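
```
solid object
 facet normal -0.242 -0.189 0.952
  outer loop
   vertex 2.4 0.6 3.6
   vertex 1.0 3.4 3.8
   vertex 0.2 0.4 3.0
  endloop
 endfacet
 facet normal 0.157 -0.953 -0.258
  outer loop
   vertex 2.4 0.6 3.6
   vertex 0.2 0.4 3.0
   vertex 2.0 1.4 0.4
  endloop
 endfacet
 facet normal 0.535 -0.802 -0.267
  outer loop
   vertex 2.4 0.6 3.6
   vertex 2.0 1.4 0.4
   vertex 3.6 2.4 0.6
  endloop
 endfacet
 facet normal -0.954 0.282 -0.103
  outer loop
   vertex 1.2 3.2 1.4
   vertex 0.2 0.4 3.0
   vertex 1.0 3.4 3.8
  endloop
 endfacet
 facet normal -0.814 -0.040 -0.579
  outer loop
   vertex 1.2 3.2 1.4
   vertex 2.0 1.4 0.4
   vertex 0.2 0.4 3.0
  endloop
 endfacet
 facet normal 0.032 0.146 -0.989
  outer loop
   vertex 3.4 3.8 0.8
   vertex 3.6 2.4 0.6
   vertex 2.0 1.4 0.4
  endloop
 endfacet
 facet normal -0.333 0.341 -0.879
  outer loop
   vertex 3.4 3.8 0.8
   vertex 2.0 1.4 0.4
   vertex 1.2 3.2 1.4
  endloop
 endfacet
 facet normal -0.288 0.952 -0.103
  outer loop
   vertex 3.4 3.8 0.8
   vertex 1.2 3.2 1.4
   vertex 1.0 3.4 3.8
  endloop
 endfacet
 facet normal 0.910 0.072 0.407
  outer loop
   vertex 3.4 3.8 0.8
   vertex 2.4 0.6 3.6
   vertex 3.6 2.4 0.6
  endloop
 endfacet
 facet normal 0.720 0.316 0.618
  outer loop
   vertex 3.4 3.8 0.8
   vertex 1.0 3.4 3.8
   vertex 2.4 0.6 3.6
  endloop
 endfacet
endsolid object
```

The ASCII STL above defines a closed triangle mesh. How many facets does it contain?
10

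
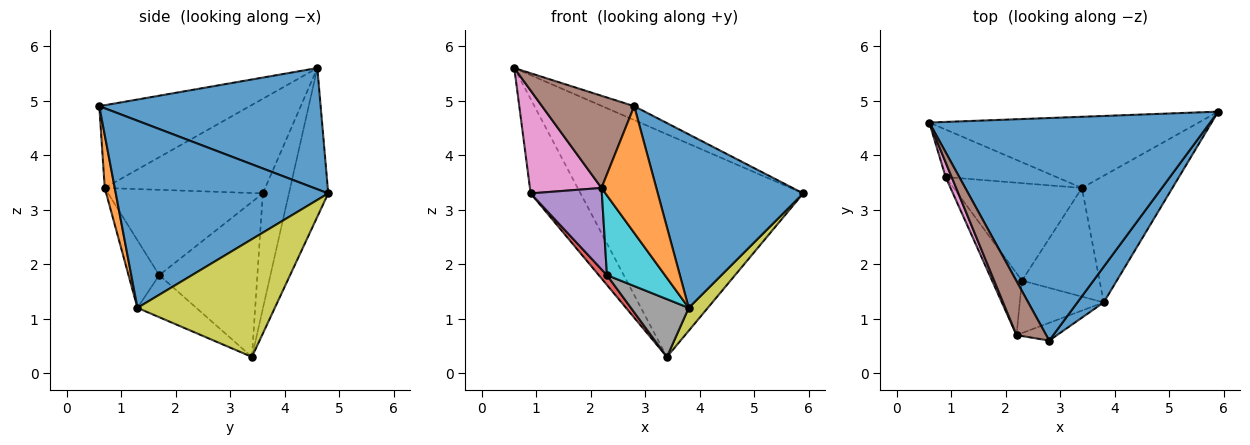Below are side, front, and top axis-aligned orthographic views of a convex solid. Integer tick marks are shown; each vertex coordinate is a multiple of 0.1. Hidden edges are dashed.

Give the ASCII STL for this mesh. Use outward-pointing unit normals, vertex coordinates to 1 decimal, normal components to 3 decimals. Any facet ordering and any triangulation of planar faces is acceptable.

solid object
 facet normal 0.396 0.057 0.917
  outer loop
   vertex 2.8 0.6 4.9
   vertex 5.9 4.8 3.3
   vertex 0.6 4.6 5.6
  endloop
 endfacet
 facet normal -0.166 0.939 -0.300
  outer loop
   vertex 3.4 3.4 0.3
   vertex 0.6 4.6 5.6
   vertex 5.9 4.8 3.3
  endloop
 endfacet
 facet normal -0.424 0.809 -0.407
  outer loop
   vertex 0.9 3.6 3.3
   vertex 0.6 4.6 5.6
   vertex 3.4 3.4 0.3
  endloop
 endfacet
 facet normal -0.769 -0.064 -0.636
  outer loop
   vertex 0.9 3.6 3.3
   vertex 3.4 3.4 0.3
   vertex 2.3 1.7 1.8
  endloop
 endfacet
 facet normal -0.866 -0.398 -0.303
  outer loop
   vertex 2.2 0.7 3.4
   vertex 0.9 3.6 3.3
   vertex 2.3 1.7 1.8
  endloop
 endfacet
 facet normal -0.815 -0.500 0.293
  outer loop
   vertex 2.2 0.7 3.4
   vertex 2.8 0.6 4.9
   vertex 0.6 4.6 5.6
  endloop
 endfacet
 facet normal -0.912 -0.407 0.058
  outer loop
   vertex 2.2 0.7 3.4
   vertex 0.6 4.6 5.6
   vertex 0.9 3.6 3.3
  endloop
 endfacet
 facet normal -0.432 -0.424 -0.796
  outer loop
   vertex 3.8 1.3 1.2
   vertex 2.3 1.7 1.8
   vertex 3.4 3.4 0.3
  endloop
 endfacet
 facet normal 0.788 -0.109 -0.606
  outer loop
   vertex 3.8 1.3 1.2
   vertex 3.4 3.4 0.3
   vertex 5.9 4.8 3.3
  endloop
 endfacet
 facet normal -0.405 -0.764 -0.503
  outer loop
   vertex 3.8 1.3 1.2
   vertex 2.2 0.7 3.4
   vertex 2.3 1.7 1.8
  endloop
 endfacet
 facet normal 0.820 -0.561 0.115
  outer loop
   vertex 3.8 1.3 1.2
   vertex 5.9 4.8 3.3
   vertex 2.8 0.6 4.9
  endloop
 endfacet
 facet normal 0.178 -0.975 -0.136
  outer loop
   vertex 3.8 1.3 1.2
   vertex 2.8 0.6 4.9
   vertex 2.2 0.7 3.4
  endloop
 endfacet
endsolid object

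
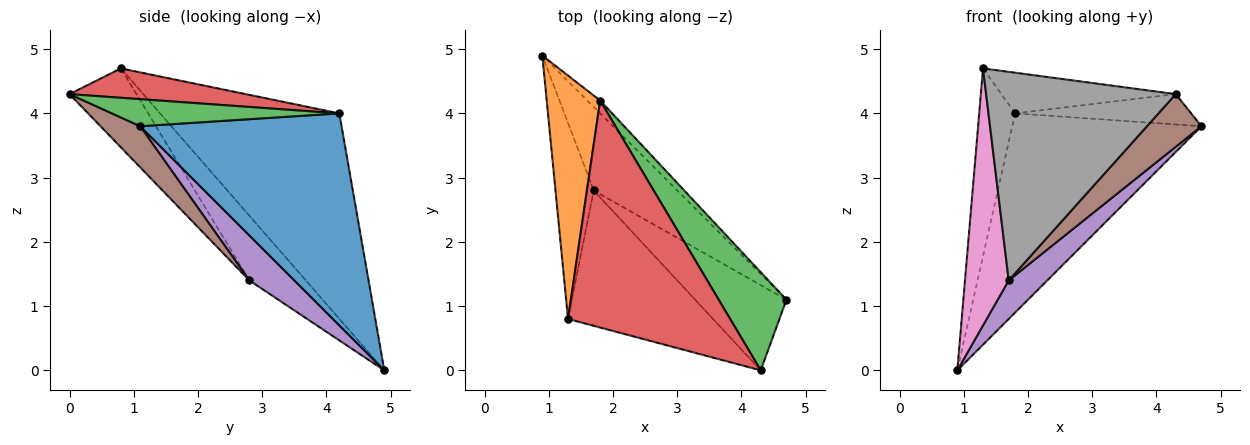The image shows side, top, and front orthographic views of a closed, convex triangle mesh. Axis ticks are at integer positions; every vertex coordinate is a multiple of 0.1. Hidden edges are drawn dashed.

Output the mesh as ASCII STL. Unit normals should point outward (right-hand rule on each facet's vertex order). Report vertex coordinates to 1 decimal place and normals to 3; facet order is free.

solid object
 facet normal 0.728 0.684 -0.044
  outer loop
   vertex 1.8 4.2 4.0
   vertex 4.7 1.1 3.8
   vertex 0.9 4.9 0.0
  endloop
 endfacet
 facet normal -0.950 0.191 0.247
  outer loop
   vertex 1.8 4.2 4.0
   vertex 0.9 4.9 0.0
   vertex 1.3 0.8 4.7
  endloop
 endfacet
 facet normal 0.357 0.276 0.893
  outer loop
   vertex 1.8 4.2 4.0
   vertex 4.3 0.0 4.3
   vertex 4.7 1.1 3.8
  endloop
 endfacet
 facet normal 0.176 0.174 0.969
  outer loop
   vertex 1.8 4.2 4.0
   vertex 1.3 0.8 4.7
   vertex 4.3 0.0 4.3
  endloop
 endfacet
 facet normal 0.439 -0.376 -0.816
  outer loop
   vertex 1.7 2.8 1.4
   vertex 0.9 4.9 0.0
   vertex 4.7 1.1 3.8
  endloop
 endfacet
 facet normal 0.357 -0.491 -0.794
  outer loop
   vertex 1.7 2.8 1.4
   vertex 4.7 1.1 3.8
   vertex 4.3 0.0 4.3
  endloop
 endfacet
 facet normal -0.716 -0.555 -0.423
  outer loop
   vertex 1.7 2.8 1.4
   vertex 1.3 0.8 4.7
   vertex 0.9 4.9 0.0
  endloop
 endfacet
 facet normal -0.284 -0.804 -0.522
  outer loop
   vertex 1.7 2.8 1.4
   vertex 4.3 0.0 4.3
   vertex 1.3 0.8 4.7
  endloop
 endfacet
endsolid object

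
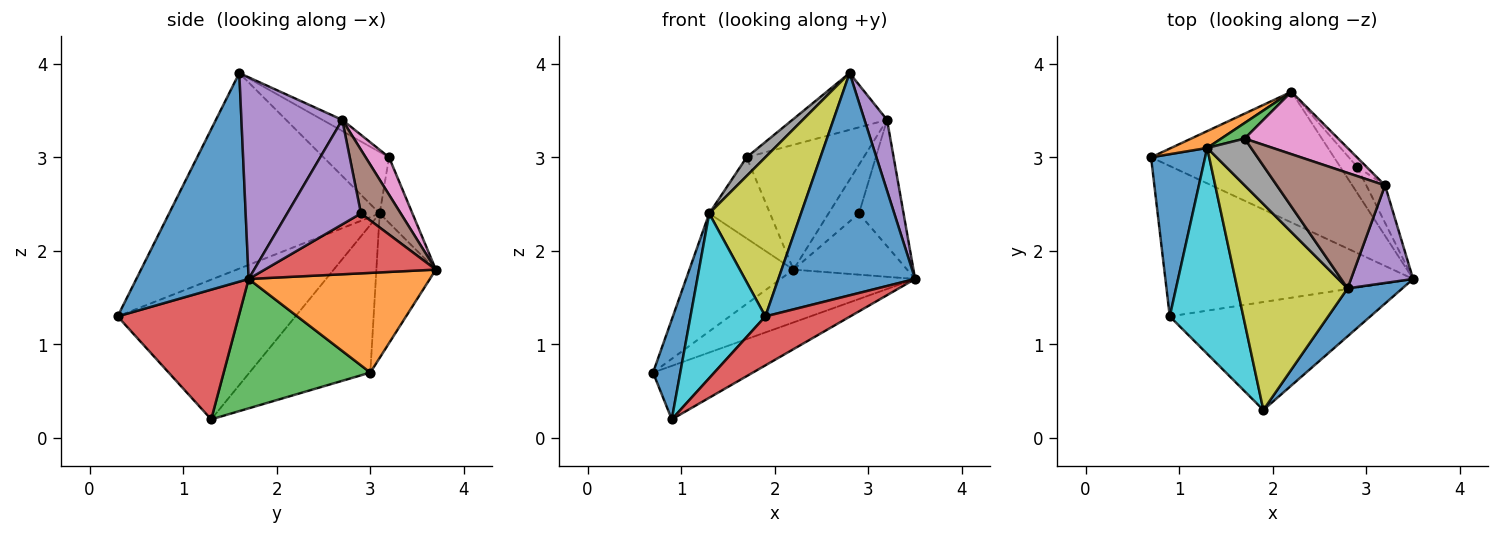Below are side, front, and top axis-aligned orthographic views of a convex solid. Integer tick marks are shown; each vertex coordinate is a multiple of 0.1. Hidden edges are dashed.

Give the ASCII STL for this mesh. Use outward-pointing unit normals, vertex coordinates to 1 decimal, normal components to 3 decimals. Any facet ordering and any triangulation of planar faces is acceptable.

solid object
 facet normal 0.626 -0.762 0.165
  outer loop
   vertex 2.8 1.6 3.9
   vertex 1.9 0.3 1.3
   vertex 3.5 1.7 1.7
  endloop
 endfacet
 facet normal 0.451 0.334 -0.828
  outer loop
   vertex 2.2 3.7 1.8
   vertex 3.5 1.7 1.7
   vertex 0.7 3.0 0.7
  endloop
 endfacet
 facet normal 0.441 0.301 -0.845
  outer loop
   vertex 0.9 1.3 0.2
   vertex 0.7 3.0 0.7
   vertex 3.5 1.7 1.7
  endloop
 endfacet
 facet normal 0.507 -0.356 -0.785
  outer loop
   vertex 0.9 1.3 0.2
   vertex 3.5 1.7 1.7
   vertex 1.9 0.3 1.3
  endloop
 endfacet
 facet normal 0.935 -0.209 0.288
  outer loop
   vertex 3.2 2.7 3.4
   vertex 2.8 1.6 3.9
   vertex 3.5 1.7 1.7
  endloop
 endfacet
 facet normal -0.092 0.440 0.894
  outer loop
   vertex 3.2 2.7 3.4
   vertex 1.7 3.2 3.0
   vertex 2.8 1.6 3.9
  endloop
 endfacet
 facet normal 0.176 0.880 0.440
  outer loop
   vertex 3.2 2.7 3.4
   vertex 2.2 3.7 1.8
   vertex 1.7 3.2 3.0
  endloop
 endfacet
 facet normal -0.793 -0.226 0.566
  outer loop
   vertex 1.3 3.1 2.4
   vertex 2.8 1.6 3.9
   vertex 1.7 3.2 3.0
  endloop
 endfacet
 facet normal -0.814 -0.355 0.459
  outer loop
   vertex 1.3 3.1 2.4
   vertex 1.9 0.3 1.3
   vertex 2.8 1.6 3.9
  endloop
 endfacet
 facet normal -0.829 -0.349 0.436
  outer loop
   vertex 1.3 3.1 2.4
   vertex 0.9 1.3 0.2
   vertex 1.9 0.3 1.3
  endloop
 endfacet
 facet normal -0.919 -0.207 0.336
  outer loop
   vertex 1.3 3.1 2.4
   vertex 0.7 3.0 0.7
   vertex 0.9 1.3 0.2
  endloop
 endfacet
 facet normal -0.492 0.862 0.123
  outer loop
   vertex 1.3 3.1 2.4
   vertex 2.2 3.7 1.8
   vertex 0.7 3.0 0.7
  endloop
 endfacet
 facet normal -0.467 0.868 0.167
  outer loop
   vertex 1.3 3.1 2.4
   vertex 1.7 3.2 3.0
   vertex 2.2 3.7 1.8
  endloop
 endfacet
 facet normal 0.811 0.539 -0.228
  outer loop
   vertex 2.9 2.9 2.4
   vertex 3.5 1.7 1.7
   vertex 2.2 3.7 1.8
  endloop
 endfacet
 facet normal 0.846 0.511 -0.152
  outer loop
   vertex 2.9 2.9 2.4
   vertex 3.2 2.7 3.4
   vertex 3.5 1.7 1.7
  endloop
 endfacet
 facet normal 0.789 0.603 -0.116
  outer loop
   vertex 2.9 2.9 2.4
   vertex 2.2 3.7 1.8
   vertex 3.2 2.7 3.4
  endloop
 endfacet
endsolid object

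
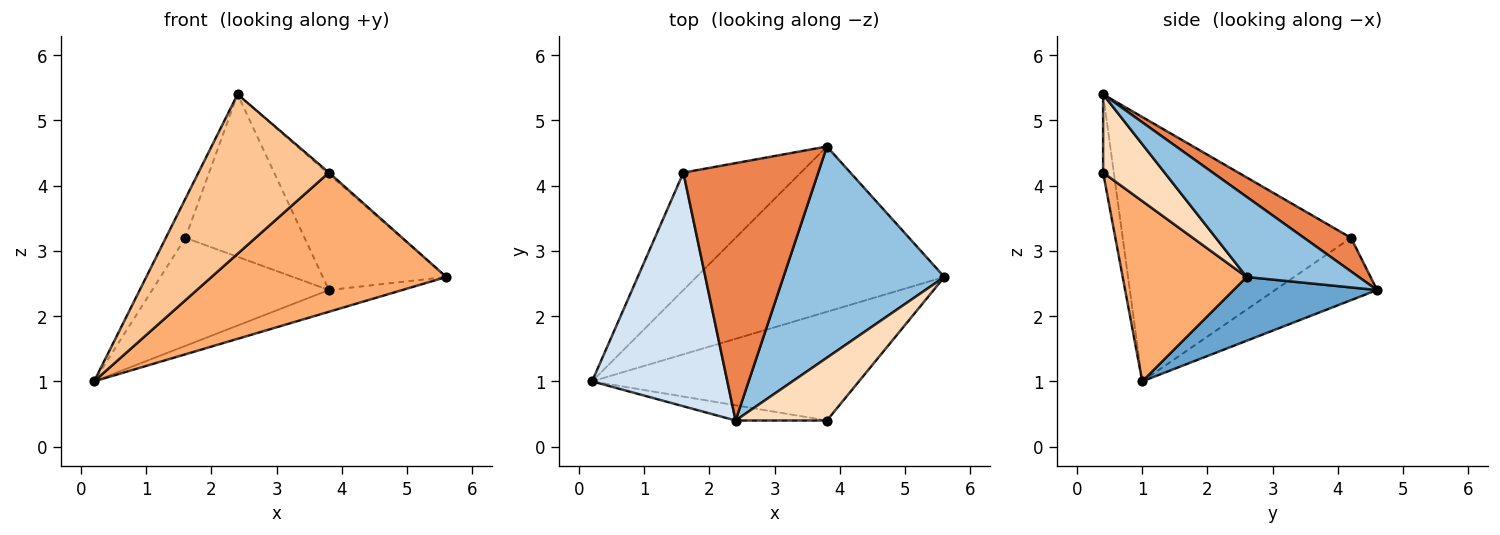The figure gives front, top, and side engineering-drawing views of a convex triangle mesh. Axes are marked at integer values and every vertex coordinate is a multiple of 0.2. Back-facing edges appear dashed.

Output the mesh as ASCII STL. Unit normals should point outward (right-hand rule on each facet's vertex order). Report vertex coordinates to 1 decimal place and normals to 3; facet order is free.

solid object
 facet normal 0.247 0.126 -0.961
  outer loop
   vertex 3.8 4.6 2.4
   vertex 5.6 2.6 2.6
   vertex 0.2 1.0 1.0
  endloop
 endfacet
 facet normal 0.400 0.441 0.804
  outer loop
   vertex 2.4 0.4 5.4
   vertex 5.6 2.6 2.6
   vertex 3.8 4.6 2.4
  endloop
 endfacet
 facet normal -0.364 0.631 -0.686
  outer loop
   vertex 1.6 4.2 3.2
   vertex 3.8 4.6 2.4
   vertex 0.2 1.0 1.0
  endloop
 endfacet
 facet normal -0.888 0.076 0.454
  outer loop
   vertex 1.6 4.2 3.2
   vertex 0.2 1.0 1.0
   vertex 2.4 0.4 5.4
  endloop
 endfacet
 facet normal 0.206 0.522 0.827
  outer loop
   vertex 1.6 4.2 3.2
   vertex 2.4 0.4 5.4
   vertex 3.8 4.6 2.4
  endloop
 endfacet
 facet normal 0.384 -0.728 -0.568
  outer loop
   vertex 3.8 0.4 4.2
   vertex 0.2 1.0 1.0
   vertex 5.6 2.6 2.6
  endloop
 endfacet
 facet normal -0.081 -0.992 -0.095
  outer loop
   vertex 3.8 0.4 4.2
   vertex 2.4 0.4 5.4
   vertex 0.2 1.0 1.0
  endloop
 endfacet
 facet normal 0.651 0.020 0.759
  outer loop
   vertex 3.8 0.4 4.2
   vertex 5.6 2.6 2.6
   vertex 2.4 0.4 5.4
  endloop
 endfacet
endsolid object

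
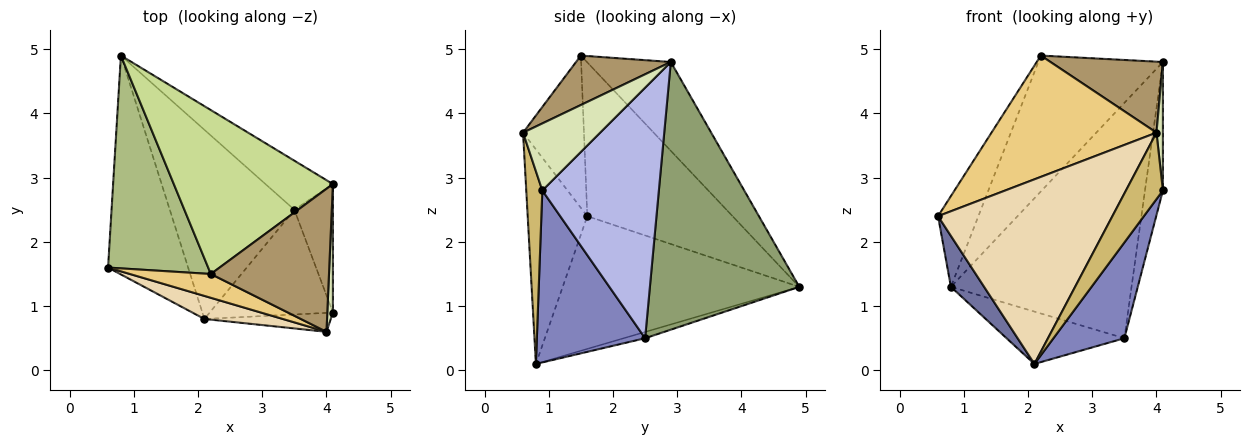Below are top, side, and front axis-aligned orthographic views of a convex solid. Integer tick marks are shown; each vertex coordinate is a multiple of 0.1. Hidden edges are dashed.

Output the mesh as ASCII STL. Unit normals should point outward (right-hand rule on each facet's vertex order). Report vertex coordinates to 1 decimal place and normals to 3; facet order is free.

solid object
 facet normal -0.850 -0.119 -0.513
  outer loop
   vertex 2.1 0.8 0.1
   vertex 0.6 1.6 2.4
   vertex 0.8 4.9 1.3
  endloop
 endfacet
 facet normal 0.718 -0.470 -0.514
  outer loop
   vertex 3.5 2.5 0.5
   vertex 4.1 0.9 2.8
   vertex 2.1 0.8 0.1
  endloop
 endfacet
 facet normal -0.048 0.266 -0.963
  outer loop
   vertex 3.5 2.5 0.5
   vertex 2.1 0.8 0.1
   vertex 0.8 4.9 1.3
  endloop
 endfacet
 facet normal 0.977 0.150 -0.150
  outer loop
   vertex 3.5 2.5 0.5
   vertex 4.1 2.9 4.8
   vertex 4.1 0.9 2.8
  endloop
 endfacet
 facet normal 0.629 0.761 -0.159
  outer loop
   vertex 3.5 2.5 0.5
   vertex 0.8 4.9 1.3
   vertex 4.1 2.9 4.8
  endloop
 endfacet
 facet normal -0.816 0.227 0.531
  outer loop
   vertex 2.2 1.5 4.9
   vertex 0.8 4.9 1.3
   vertex 0.6 1.6 2.4
  endloop
 endfacet
 facet normal -0.395 0.586 0.707
  outer loop
   vertex 2.2 1.5 4.9
   vertex 4.1 2.9 4.8
   vertex 0.8 4.9 1.3
  endloop
 endfacet
 facet normal 0.993 -0.083 0.083
  outer loop
   vertex 4.0 0.6 3.7
   vertex 4.1 0.9 2.8
   vertex 4.1 2.9 4.8
  endloop
 endfacet
 facet normal 0.351 -0.416 0.839
  outer loop
   vertex 4.0 0.6 3.7
   vertex 4.1 2.9 4.8
   vertex 2.2 1.5 4.9
  endloop
 endfacet
 facet normal 0.386 -0.887 -0.253
  outer loop
   vertex 4.0 0.6 3.7
   vertex 2.1 0.8 0.1
   vertex 4.1 0.9 2.8
  endloop
 endfacet
 facet normal -0.341 -0.923 0.181
  outer loop
   vertex 4.0 0.6 3.7
   vertex 2.2 1.5 4.9
   vertex 0.6 1.6 2.4
  endloop
 endfacet
 facet normal -0.321 -0.940 0.117
  outer loop
   vertex 4.0 0.6 3.7
   vertex 0.6 1.6 2.4
   vertex 2.1 0.8 0.1
  endloop
 endfacet
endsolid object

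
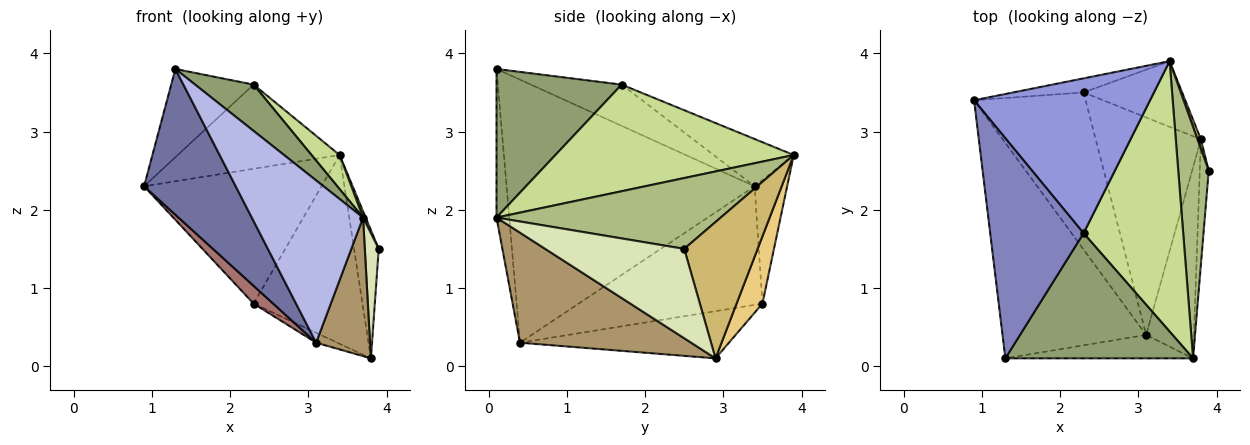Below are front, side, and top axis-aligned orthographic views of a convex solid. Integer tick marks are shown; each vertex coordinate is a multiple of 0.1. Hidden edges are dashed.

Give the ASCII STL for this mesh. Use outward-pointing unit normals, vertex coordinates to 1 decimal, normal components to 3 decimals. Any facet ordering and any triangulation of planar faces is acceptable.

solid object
 facet normal -0.835 -0.308 -0.456
  outer loop
   vertex 3.1 0.4 0.3
   vertex 1.3 0.1 3.8
   vertex 0.9 3.4 2.3
  endloop
 endfacet
 facet normal -0.379 0.344 0.859
  outer loop
   vertex 2.3 1.7 3.6
   vertex 0.9 3.4 2.3
   vertex 1.3 0.1 3.8
  endloop
 endfacet
 facet normal -0.230 0.465 0.855
  outer loop
   vertex 2.3 1.7 3.6
   vertex 3.4 3.9 2.7
   vertex 0.9 3.4 2.3
  endloop
 endfacet
 facet normal -0.113 -0.983 -0.142
  outer loop
   vertex 3.7 0.1 1.9
   vertex 1.3 0.1 3.8
   vertex 3.1 0.4 0.3
  endloop
 endfacet
 facet normal 0.596 -0.278 0.753
  outer loop
   vertex 3.7 0.1 1.9
   vertex 2.3 1.7 3.6
   vertex 1.3 0.1 3.8
  endloop
 endfacet
 facet normal 0.919 -0.011 0.395
  outer loop
   vertex 3.7 0.1 1.9
   vertex 3.9 2.5 1.5
   vertex 3.4 3.9 2.7
  endloop
 endfacet
 facet normal 0.728 -0.086 0.680
  outer loop
   vertex 3.7 0.1 1.9
   vertex 3.4 3.9 2.7
   vertex 2.3 1.7 3.6
  endloop
 endfacet
 facet normal 0.990 -0.099 -0.099
  outer loop
   vertex 3.8 2.9 0.1
   vertex 3.9 2.5 1.5
   vertex 3.7 0.1 1.9
  endloop
 endfacet
 facet normal 0.881 -0.277 -0.383
  outer loop
   vertex 3.8 2.9 0.1
   vertex 3.7 0.1 1.9
   vertex 3.1 0.4 0.3
  endloop
 endfacet
 facet normal 0.948 0.318 0.023
  outer loop
   vertex 3.8 2.9 0.1
   vertex 3.4 3.9 2.7
   vertex 3.9 2.5 1.5
  endloop
 endfacet
 facet normal 0.219 0.922 -0.321
  outer loop
   vertex 2.3 3.5 0.8
   vertex 3.4 3.9 2.7
   vertex 3.8 2.9 0.1
  endloop
 endfacet
 facet normal -0.179 0.978 -0.102
  outer loop
   vertex 2.3 3.5 0.8
   vertex 0.9 3.4 2.3
   vertex 3.4 3.9 2.7
  endloop
 endfacet
 facet normal -0.726 -0.077 -0.683
  outer loop
   vertex 2.3 3.5 0.8
   vertex 3.1 0.4 0.3
   vertex 0.9 3.4 2.3
  endloop
 endfacet
 facet normal -0.409 0.042 -0.912
  outer loop
   vertex 2.3 3.5 0.8
   vertex 3.8 2.9 0.1
   vertex 3.1 0.4 0.3
  endloop
 endfacet
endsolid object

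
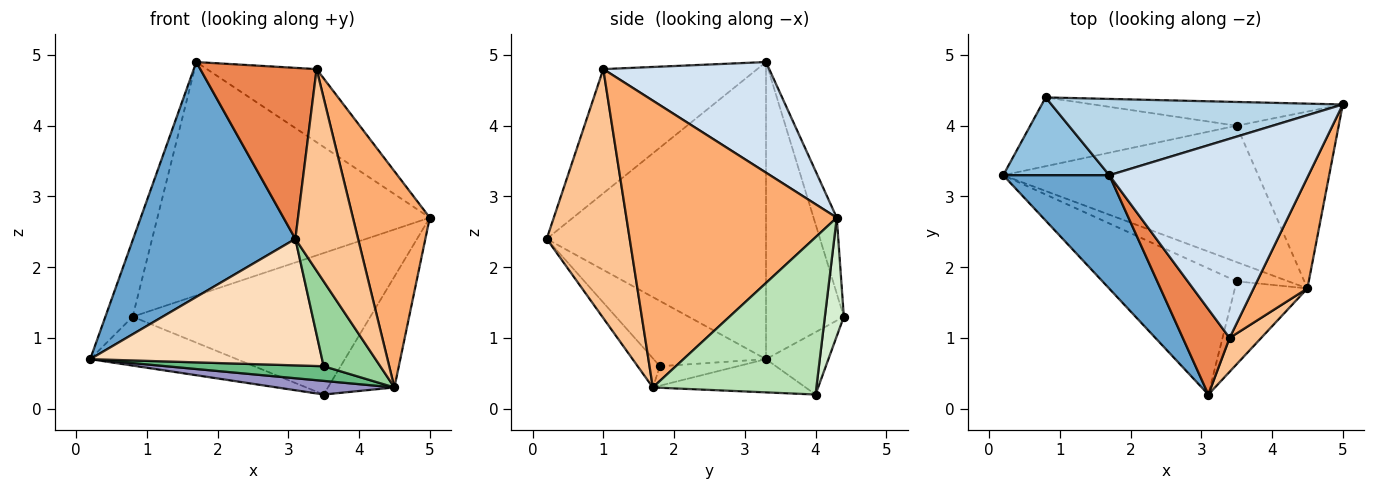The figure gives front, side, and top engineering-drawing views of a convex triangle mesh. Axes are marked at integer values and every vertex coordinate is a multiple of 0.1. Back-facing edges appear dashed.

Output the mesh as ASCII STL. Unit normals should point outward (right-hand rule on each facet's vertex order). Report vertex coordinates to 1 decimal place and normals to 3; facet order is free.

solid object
 facet normal -0.773 -0.572 0.276
  outer loop
   vertex 1.7 3.3 4.9
   vertex 0.2 3.3 0.7
   vertex 3.1 0.2 2.4
  endloop
 endfacet
 facet normal -0.894 0.314 0.319
  outer loop
   vertex 0.8 4.4 1.3
   vertex 0.2 3.3 0.7
   vertex 1.7 3.3 4.9
  endloop
 endfacet
 facet normal -0.081 0.947 0.310
  outer loop
   vertex 0.8 4.4 1.3
   vertex 1.7 3.3 4.9
   vertex 5.0 4.3 2.7
  endloop
 endfacet
 facet normal 0.462 0.306 0.832
  outer loop
   vertex 3.4 1.0 4.8
   vertex 5.0 4.3 2.7
   vertex 1.7 3.3 4.9
  endloop
 endfacet
 facet normal -0.764 -0.577 0.288
  outer loop
   vertex 3.4 1.0 4.8
   vertex 1.7 3.3 4.9
   vertex 3.1 0.2 2.4
  endloop
 endfacet
 facet normal 0.925 -0.338 0.174
  outer loop
   vertex 3.4 1.0 4.8
   vertex 4.5 1.7 0.3
   vertex 5.0 4.3 2.7
  endloop
 endfacet
 facet normal 0.794 -0.600 0.101
  outer loop
   vertex 3.4 1.0 4.8
   vertex 3.1 0.2 2.4
   vertex 4.5 1.7 0.3
  endloop
 endfacet
 facet normal -0.325 -0.670 -0.668
  outer loop
   vertex 3.5 1.8 0.6
   vertex 3.1 0.2 2.4
   vertex 0.2 3.3 0.7
  endloop
 endfacet
 facet normal -0.287 -0.580 -0.762
  outer loop
   vertex 3.5 1.8 0.6
   vertex 0.2 3.3 0.7
   vertex 4.5 1.7 0.3
  endloop
 endfacet
 facet normal -0.271 -0.689 -0.672
  outer loop
   vertex 3.5 1.8 0.6
   vertex 4.5 1.7 0.3
   vertex 3.1 0.2 2.4
  endloop
 endfacet
 facet normal 0.794 0.323 -0.515
  outer loop
   vertex 3.5 4.0 0.2
   vertex 5.0 4.3 2.7
   vertex 4.5 1.7 0.3
  endloop
 endfacet
 facet normal 0.078 0.983 -0.165
  outer loop
   vertex 3.5 4.0 0.2
   vertex 0.8 4.4 1.3
   vertex 5.0 4.3 2.7
  endloop
 endfacet
 facet normal -0.129 -0.099 -0.987
  outer loop
   vertex 3.5 4.0 0.2
   vertex 4.5 1.7 0.3
   vertex 0.2 3.3 0.7
  endloop
 endfacet
 facet normal -0.239 0.562 -0.792
  outer loop
   vertex 3.5 4.0 0.2
   vertex 0.2 3.3 0.7
   vertex 0.8 4.4 1.3
  endloop
 endfacet
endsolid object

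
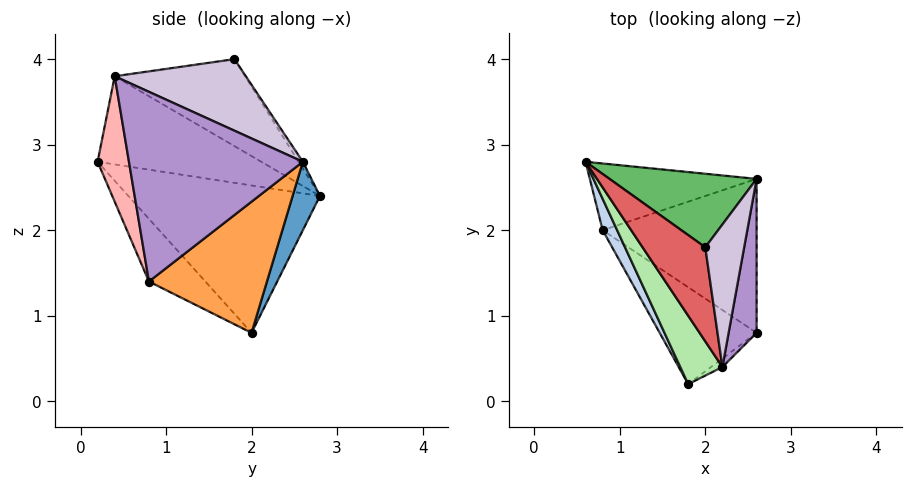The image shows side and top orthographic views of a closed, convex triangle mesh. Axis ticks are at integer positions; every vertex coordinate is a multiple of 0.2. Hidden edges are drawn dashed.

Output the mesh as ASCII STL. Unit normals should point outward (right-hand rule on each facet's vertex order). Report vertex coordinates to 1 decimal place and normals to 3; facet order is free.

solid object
 facet normal 0.174 0.889 -0.423
  outer loop
   vertex 0.8 2.0 0.8
   vertex 0.6 2.8 2.4
   vertex 2.6 2.6 2.8
  endloop
 endfacet
 facet normal -0.909 -0.406 0.089
  outer loop
   vertex 0.8 2.0 0.8
   vertex 1.8 0.2 2.8
   vertex 0.6 2.8 2.4
  endloop
 endfacet
 facet normal 0.558 0.509 -0.655
  outer loop
   vertex 2.6 0.8 1.4
   vertex 0.8 2.0 0.8
   vertex 2.6 2.6 2.8
  endloop
 endfacet
 facet normal -0.342 -0.777 -0.528
  outer loop
   vertex 2.6 0.8 1.4
   vertex 1.8 0.2 2.8
   vertex 0.8 2.0 0.8
  endloop
 endfacet
 facet normal -0.025 0.838 0.546
  outer loop
   vertex 2.0 1.8 4.0
   vertex 2.6 2.6 2.8
   vertex 0.6 2.8 2.4
  endloop
 endfacet
 facet normal -0.852 -0.330 0.407
  outer loop
   vertex 2.2 0.4 3.8
   vertex 0.6 2.8 2.4
   vertex 1.8 0.2 2.8
  endloop
 endfacet
 facet normal -0.795 -0.196 0.574
  outer loop
   vertex 2.2 0.4 3.8
   vertex 2.0 1.8 4.0
   vertex 0.6 2.8 2.4
  endloop
 endfacet
 facet normal 0.543 -0.839 -0.049
  outer loop
   vertex 2.2 0.4 3.8
   vertex 1.8 0.2 2.8
   vertex 2.6 0.8 1.4
  endloop
 endfacet
 facet normal 0.983 -0.113 0.145
  outer loop
   vertex 2.2 0.4 3.8
   vertex 2.6 0.8 1.4
   vertex 2.6 2.6 2.8
  endloop
 endfacet
 facet normal 0.877 0.057 0.477
  outer loop
   vertex 2.2 0.4 3.8
   vertex 2.6 2.6 2.8
   vertex 2.0 1.8 4.0
  endloop
 endfacet
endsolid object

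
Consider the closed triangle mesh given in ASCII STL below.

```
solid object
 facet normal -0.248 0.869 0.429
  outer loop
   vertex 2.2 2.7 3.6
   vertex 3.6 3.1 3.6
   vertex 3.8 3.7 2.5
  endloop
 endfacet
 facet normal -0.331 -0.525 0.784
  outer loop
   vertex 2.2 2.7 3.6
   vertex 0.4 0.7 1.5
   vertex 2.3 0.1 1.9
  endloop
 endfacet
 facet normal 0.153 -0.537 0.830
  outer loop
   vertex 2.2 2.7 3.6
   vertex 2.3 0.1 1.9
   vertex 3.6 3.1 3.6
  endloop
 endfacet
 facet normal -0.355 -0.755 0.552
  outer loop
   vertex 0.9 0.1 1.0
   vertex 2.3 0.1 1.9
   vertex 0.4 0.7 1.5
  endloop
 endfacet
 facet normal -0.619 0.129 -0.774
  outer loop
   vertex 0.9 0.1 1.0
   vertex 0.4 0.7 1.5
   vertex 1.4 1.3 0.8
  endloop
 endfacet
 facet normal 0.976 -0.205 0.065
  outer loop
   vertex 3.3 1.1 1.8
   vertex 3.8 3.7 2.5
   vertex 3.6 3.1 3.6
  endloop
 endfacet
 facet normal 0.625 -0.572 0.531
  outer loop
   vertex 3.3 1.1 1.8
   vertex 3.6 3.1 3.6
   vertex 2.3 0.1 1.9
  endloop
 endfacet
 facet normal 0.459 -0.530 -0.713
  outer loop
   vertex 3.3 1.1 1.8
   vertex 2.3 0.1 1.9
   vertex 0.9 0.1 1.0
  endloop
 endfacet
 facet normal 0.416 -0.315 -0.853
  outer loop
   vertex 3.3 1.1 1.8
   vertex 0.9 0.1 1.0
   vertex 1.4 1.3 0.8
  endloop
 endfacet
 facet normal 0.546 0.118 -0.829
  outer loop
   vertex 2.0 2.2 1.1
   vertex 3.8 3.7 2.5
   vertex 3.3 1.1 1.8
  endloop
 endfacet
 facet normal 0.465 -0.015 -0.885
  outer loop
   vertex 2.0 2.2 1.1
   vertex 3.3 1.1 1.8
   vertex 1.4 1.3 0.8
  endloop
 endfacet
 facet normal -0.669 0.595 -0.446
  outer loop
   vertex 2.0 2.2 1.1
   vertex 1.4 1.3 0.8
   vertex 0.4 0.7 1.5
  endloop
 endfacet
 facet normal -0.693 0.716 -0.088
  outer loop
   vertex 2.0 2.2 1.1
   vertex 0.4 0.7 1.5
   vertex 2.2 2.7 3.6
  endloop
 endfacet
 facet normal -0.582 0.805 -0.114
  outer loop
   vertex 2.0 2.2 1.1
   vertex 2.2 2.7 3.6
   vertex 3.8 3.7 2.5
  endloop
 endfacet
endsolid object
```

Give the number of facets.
14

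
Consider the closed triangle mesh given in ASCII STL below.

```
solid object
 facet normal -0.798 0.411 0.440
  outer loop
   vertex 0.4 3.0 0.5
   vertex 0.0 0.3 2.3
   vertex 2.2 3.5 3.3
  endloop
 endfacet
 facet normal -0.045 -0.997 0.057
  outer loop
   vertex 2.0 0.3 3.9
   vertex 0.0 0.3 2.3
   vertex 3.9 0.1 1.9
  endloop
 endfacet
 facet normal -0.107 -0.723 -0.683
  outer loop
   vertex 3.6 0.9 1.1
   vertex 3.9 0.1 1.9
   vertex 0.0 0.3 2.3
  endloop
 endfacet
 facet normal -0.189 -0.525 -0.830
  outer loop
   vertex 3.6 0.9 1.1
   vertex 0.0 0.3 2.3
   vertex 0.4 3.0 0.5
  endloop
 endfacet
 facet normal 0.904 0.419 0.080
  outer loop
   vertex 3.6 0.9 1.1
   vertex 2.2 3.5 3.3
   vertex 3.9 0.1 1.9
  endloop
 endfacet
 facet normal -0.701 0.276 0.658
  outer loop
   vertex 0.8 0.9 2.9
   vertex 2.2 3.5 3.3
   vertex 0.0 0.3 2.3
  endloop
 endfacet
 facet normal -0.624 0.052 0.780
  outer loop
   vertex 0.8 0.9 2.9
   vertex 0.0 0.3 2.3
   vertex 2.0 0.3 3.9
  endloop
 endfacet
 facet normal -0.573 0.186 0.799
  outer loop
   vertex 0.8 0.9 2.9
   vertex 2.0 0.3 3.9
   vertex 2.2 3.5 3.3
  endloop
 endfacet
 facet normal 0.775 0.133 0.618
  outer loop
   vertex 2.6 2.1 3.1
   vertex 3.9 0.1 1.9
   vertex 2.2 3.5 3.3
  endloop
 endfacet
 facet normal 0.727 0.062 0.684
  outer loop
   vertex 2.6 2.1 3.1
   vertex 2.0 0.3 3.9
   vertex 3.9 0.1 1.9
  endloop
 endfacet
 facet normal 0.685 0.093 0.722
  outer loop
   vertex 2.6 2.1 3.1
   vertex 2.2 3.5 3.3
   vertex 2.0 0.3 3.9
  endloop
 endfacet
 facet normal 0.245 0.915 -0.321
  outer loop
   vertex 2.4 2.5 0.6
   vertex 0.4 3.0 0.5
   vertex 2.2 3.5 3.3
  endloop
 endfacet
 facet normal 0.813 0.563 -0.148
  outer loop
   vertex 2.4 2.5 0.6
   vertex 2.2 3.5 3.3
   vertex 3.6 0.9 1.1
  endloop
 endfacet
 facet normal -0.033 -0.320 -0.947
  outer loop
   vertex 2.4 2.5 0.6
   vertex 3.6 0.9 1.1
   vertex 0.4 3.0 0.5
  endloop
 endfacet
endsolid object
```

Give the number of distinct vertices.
9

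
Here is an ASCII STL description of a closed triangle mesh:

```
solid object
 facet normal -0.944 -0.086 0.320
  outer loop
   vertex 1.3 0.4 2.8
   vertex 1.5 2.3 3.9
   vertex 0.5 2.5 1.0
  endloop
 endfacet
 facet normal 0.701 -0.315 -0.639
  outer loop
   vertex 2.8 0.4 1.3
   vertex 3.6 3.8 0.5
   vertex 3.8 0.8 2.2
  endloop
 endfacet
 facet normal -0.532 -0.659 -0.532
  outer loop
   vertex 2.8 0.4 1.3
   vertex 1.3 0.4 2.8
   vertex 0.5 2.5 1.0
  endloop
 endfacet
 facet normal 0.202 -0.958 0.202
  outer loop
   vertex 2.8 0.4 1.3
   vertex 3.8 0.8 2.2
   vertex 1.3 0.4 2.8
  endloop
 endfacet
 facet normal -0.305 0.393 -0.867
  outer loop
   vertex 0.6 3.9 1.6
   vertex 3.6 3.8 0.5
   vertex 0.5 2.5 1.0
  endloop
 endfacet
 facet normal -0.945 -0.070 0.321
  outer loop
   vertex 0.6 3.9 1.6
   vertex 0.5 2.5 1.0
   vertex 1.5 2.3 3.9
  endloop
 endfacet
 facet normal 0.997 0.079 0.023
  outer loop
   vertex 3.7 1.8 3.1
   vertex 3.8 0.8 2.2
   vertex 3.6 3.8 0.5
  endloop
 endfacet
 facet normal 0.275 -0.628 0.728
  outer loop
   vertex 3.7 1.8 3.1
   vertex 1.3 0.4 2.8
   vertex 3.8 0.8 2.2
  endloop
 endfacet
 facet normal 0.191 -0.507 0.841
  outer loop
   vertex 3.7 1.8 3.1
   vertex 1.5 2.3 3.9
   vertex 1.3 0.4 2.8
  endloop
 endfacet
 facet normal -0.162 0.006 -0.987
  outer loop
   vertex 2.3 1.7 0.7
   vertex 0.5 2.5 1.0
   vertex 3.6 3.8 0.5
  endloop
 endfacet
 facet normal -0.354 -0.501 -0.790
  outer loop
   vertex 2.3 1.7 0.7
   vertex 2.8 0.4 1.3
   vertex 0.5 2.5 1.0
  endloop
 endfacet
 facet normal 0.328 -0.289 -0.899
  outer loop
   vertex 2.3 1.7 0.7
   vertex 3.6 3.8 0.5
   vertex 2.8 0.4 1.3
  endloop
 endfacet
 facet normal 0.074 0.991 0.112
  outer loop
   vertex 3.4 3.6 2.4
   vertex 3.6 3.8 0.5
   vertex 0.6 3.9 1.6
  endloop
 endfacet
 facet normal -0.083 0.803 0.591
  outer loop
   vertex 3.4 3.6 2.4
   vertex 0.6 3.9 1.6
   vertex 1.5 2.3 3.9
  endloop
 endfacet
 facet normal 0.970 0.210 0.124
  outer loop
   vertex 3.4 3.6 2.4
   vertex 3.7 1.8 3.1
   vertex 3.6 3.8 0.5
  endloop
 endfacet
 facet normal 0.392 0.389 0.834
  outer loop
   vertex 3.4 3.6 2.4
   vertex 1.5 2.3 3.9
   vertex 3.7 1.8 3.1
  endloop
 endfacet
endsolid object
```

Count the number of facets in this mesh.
16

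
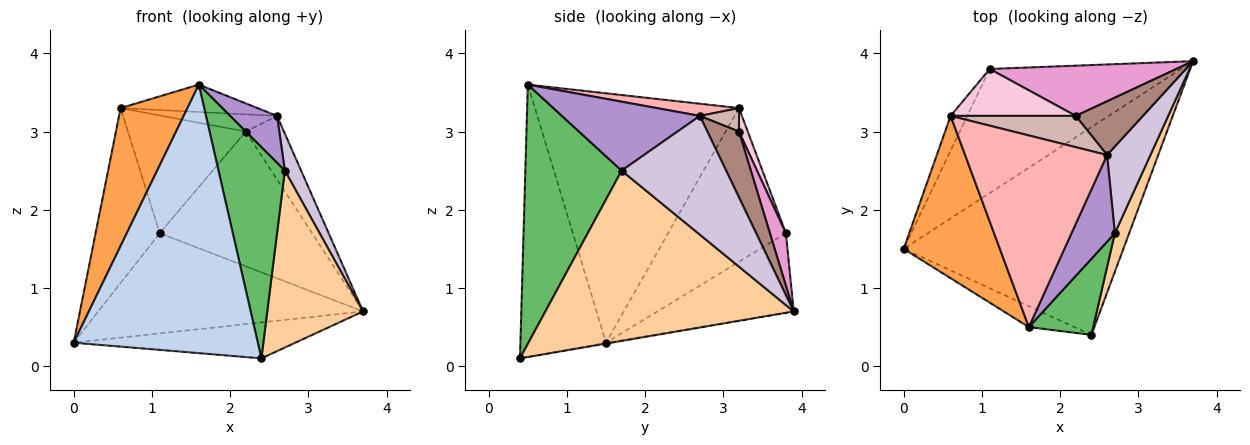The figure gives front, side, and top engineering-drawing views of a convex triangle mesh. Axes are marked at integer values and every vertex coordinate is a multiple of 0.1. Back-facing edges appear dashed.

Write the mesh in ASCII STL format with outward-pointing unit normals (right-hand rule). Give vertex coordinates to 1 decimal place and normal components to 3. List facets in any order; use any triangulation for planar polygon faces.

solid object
 facet normal -0.004 0.170 -0.985
  outer loop
   vertex 2.4 0.4 0.1
   vertex 0.0 1.5 0.3
   vertex 3.7 3.9 0.7
  endloop
 endfacet
 facet normal -0.420 -0.905 -0.070
  outer loop
   vertex 1.6 0.5 3.6
   vertex 0.0 1.5 0.3
   vertex 2.4 0.4 0.1
  endloop
 endfacet
 facet normal -0.892 -0.292 0.344
  outer loop
   vertex 0.6 3.2 3.3
   vertex 0.0 1.5 0.3
   vertex 1.6 0.5 3.6
  endloop
 endfacet
 facet normal 0.930 -0.359 0.078
  outer loop
   vertex 2.7 1.7 2.5
   vertex 2.4 0.4 0.1
   vertex 3.7 3.9 0.7
  endloop
 endfacet
 facet normal 0.807 -0.556 0.200
  outer loop
   vertex 2.7 1.7 2.5
   vertex 1.6 0.5 3.6
   vertex 2.4 0.4 0.1
  endloop
 endfacet
 facet normal -0.308 0.598 -0.740
  outer loop
   vertex 1.1 3.8 1.7
   vertex 3.7 3.9 0.7
   vertex 0.0 1.5 0.3
  endloop
 endfacet
 facet normal -0.874 0.476 -0.095
  outer loop
   vertex 1.1 3.8 1.7
   vertex 0.0 1.5 0.3
   vertex 0.6 3.2 3.3
  endloop
 endfacet
 facet normal 0.085 0.141 0.986
  outer loop
   vertex 2.6 2.7 3.2
   vertex 0.6 3.2 3.3
   vertex 1.6 0.5 3.6
  endloop
 endfacet
 facet normal 0.813 -0.277 0.512
  outer loop
   vertex 2.6 2.7 3.2
   vertex 1.6 0.5 3.6
   vertex 2.7 1.7 2.5
  endloop
 endfacet
 facet normal 0.929 -0.145 0.339
  outer loop
   vertex 2.6 2.7 3.2
   vertex 2.7 1.7 2.5
   vertex 3.7 3.9 0.7
  endloop
 endfacet
 facet normal 0.535 0.646 0.545
  outer loop
   vertex 2.2 3.2 3.0
   vertex 2.6 2.7 3.2
   vertex 3.7 3.9 0.7
  endloop
 endfacet
 facet normal 0.162 0.476 0.865
  outer loop
   vertex 2.2 3.2 3.0
   vertex 0.6 3.2 3.3
   vertex 2.6 2.7 3.2
  endloop
 endfacet
 facet normal 0.098 0.933 0.348
  outer loop
   vertex 2.2 3.2 3.0
   vertex 3.7 3.9 0.7
   vertex 1.1 3.8 1.7
  endloop
 endfacet
 facet normal 0.069 0.927 0.369
  outer loop
   vertex 2.2 3.2 3.0
   vertex 1.1 3.8 1.7
   vertex 0.6 3.2 3.3
  endloop
 endfacet
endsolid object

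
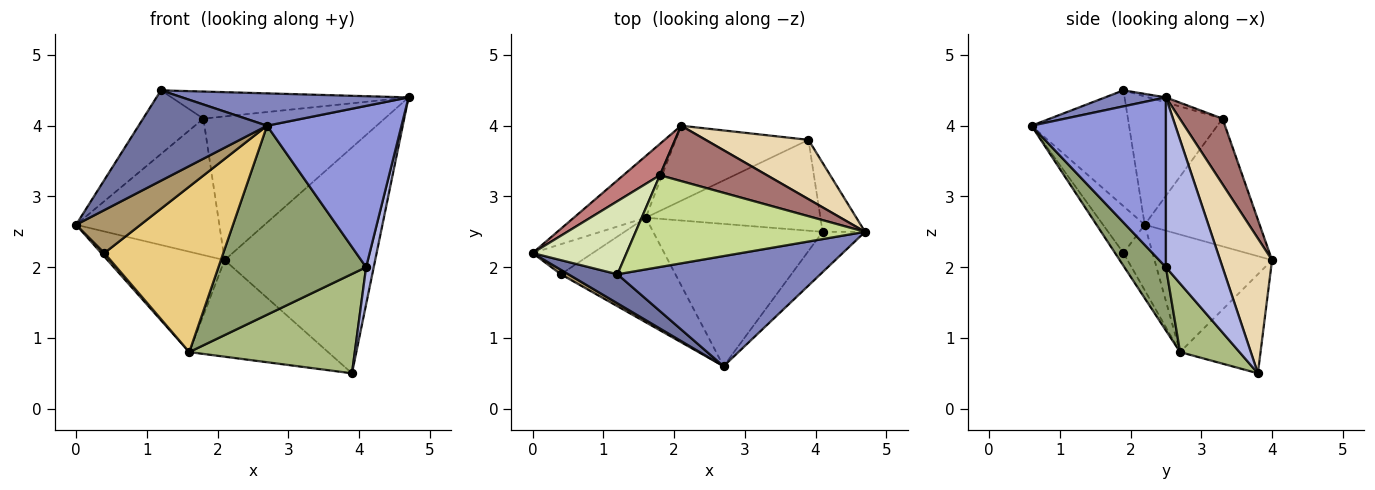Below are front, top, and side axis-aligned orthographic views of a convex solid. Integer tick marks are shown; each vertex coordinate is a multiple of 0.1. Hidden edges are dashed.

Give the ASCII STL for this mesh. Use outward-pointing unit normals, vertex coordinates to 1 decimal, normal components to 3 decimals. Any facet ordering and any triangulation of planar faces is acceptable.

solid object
 facet normal -0.586 -0.771 0.248
  outer loop
   vertex 1.2 1.9 4.5
   vertex 0.0 2.2 2.6
   vertex 2.7 0.6 4.0
  endloop
 endfacet
 facet normal 0.075 -0.281 0.957
  outer loop
   vertex 1.2 1.9 4.5
   vertex 2.7 0.6 4.0
   vertex 4.7 2.5 4.4
  endloop
 endfacet
 facet normal 0.696 -0.696 -0.174
  outer loop
   vertex 4.1 2.5 2.0
   vertex 4.7 2.5 4.4
   vertex 2.7 0.6 4.0
  endloop
 endfacet
 facet normal 0.962 -0.129 -0.240
  outer loop
   vertex 4.1 2.5 2.0
   vertex 3.9 3.8 0.5
   vertex 4.7 2.5 4.4
  endloop
 endfacet
 facet normal 0.219 -0.779 -0.587
  outer loop
   vertex 4.1 2.5 2.0
   vertex 2.7 0.6 4.0
   vertex 1.6 2.7 0.8
  endloop
 endfacet
 facet normal 0.256 -0.713 -0.652
  outer loop
   vertex 4.1 2.5 2.0
   vertex 1.6 2.7 0.8
   vertex 3.9 3.8 0.5
  endloop
 endfacet
 facet normal -0.021 0.283 0.959
  outer loop
   vertex 1.8 3.3 4.1
   vertex 1.2 1.9 4.5
   vertex 4.7 2.5 4.4
  endloop
 endfacet
 facet normal -0.717 0.458 0.525
  outer loop
   vertex 1.8 3.3 4.1
   vertex 0.0 2.2 2.6
   vertex 1.2 1.9 4.5
  endloop
 endfacet
 facet normal -0.541 -0.837 0.087
  outer loop
   vertex 0.4 1.9 2.2
   vertex 2.7 0.6 4.0
   vertex 0.0 2.2 2.6
  endloop
 endfacet
 facet normal -0.734 -0.079 -0.674
  outer loop
   vertex 0.4 1.9 2.2
   vertex 0.0 2.2 2.6
   vertex 1.6 2.7 0.8
  endloop
 endfacet
 facet normal -0.060 -0.844 -0.533
  outer loop
   vertex 0.4 1.9 2.2
   vertex 1.6 2.7 0.8
   vertex 2.7 0.6 4.0
  endloop
 endfacet
 facet normal 0.316 0.918 0.241
  outer loop
   vertex 2.1 4.0 2.1
   vertex 4.7 2.5 4.4
   vertex 3.9 3.8 0.5
  endloop
 endfacet
 facet normal 0.215 0.911 0.351
  outer loop
   vertex 2.1 4.0 2.1
   vertex 1.8 3.3 4.1
   vertex 4.7 2.5 4.4
  endloop
 endfacet
 facet normal -0.616 0.768 0.176
  outer loop
   vertex 2.1 4.0 2.1
   vertex 0.0 2.2 2.6
   vertex 1.8 3.3 4.1
  endloop
 endfacet
 facet normal -0.650 0.648 -0.398
  outer loop
   vertex 2.1 4.0 2.1
   vertex 1.6 2.7 0.8
   vertex 0.0 2.2 2.6
  endloop
 endfacet
 facet normal -0.416 0.718 -0.558
  outer loop
   vertex 2.1 4.0 2.1
   vertex 3.9 3.8 0.5
   vertex 1.6 2.7 0.8
  endloop
 endfacet
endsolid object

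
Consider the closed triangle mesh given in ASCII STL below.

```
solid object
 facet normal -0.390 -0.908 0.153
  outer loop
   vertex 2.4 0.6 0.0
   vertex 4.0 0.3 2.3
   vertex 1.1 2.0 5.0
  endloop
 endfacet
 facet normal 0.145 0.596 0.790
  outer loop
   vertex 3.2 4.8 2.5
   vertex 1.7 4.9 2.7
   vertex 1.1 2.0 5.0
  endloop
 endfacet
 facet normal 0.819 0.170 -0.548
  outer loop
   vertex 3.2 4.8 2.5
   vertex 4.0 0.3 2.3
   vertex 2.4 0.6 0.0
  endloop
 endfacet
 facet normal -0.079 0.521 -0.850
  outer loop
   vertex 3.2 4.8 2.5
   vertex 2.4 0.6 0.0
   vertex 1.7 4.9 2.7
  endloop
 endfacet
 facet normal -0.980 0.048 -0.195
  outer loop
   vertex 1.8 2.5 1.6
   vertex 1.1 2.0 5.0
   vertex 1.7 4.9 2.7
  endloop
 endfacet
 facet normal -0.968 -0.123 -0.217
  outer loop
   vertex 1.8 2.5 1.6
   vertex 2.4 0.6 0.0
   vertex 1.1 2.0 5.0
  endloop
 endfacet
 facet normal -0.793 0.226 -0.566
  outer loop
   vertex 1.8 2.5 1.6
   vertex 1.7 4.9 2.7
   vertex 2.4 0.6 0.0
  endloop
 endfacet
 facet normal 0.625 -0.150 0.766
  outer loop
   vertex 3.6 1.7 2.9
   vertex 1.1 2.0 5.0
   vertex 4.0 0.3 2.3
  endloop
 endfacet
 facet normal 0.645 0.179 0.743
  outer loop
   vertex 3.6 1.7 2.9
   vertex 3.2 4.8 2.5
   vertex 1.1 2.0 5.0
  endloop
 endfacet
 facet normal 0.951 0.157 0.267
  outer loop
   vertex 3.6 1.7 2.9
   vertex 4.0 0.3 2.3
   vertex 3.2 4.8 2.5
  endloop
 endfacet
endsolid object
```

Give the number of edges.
15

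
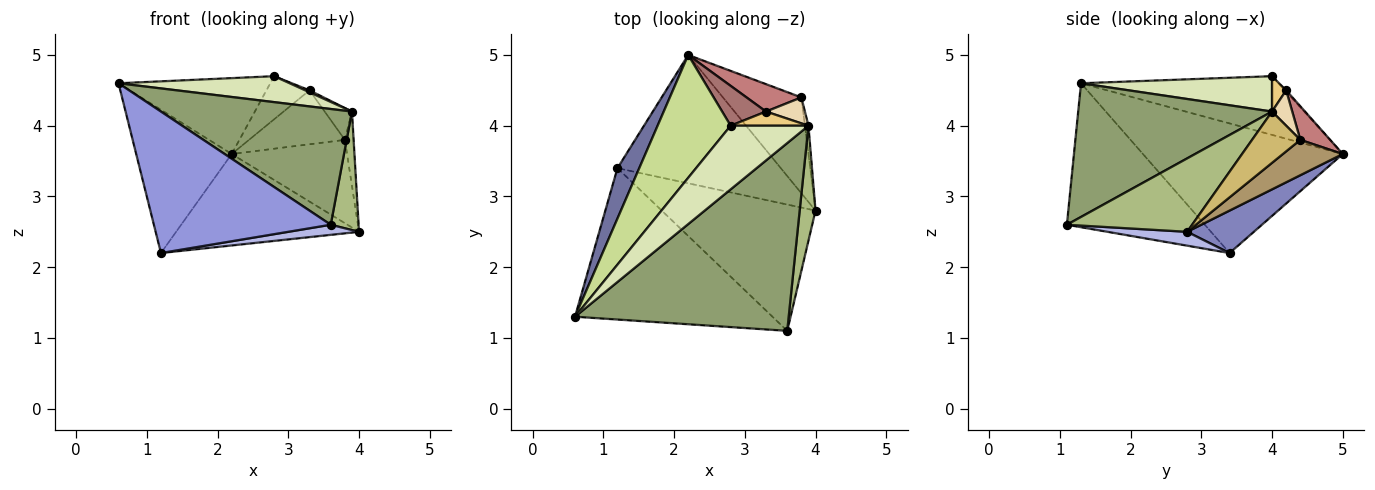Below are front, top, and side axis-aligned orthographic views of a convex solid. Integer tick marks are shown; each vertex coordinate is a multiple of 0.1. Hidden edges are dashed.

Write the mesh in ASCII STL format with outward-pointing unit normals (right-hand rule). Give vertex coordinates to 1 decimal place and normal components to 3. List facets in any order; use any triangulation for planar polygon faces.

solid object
 facet normal -0.892 0.426 0.150
  outer loop
   vertex 1.2 3.4 2.2
   vertex 0.6 1.3 4.6
   vertex 2.2 5.0 3.6
  endloop
 endfacet
 facet normal 0.207 0.568 -0.797
  outer loop
   vertex 1.2 3.4 2.2
   vertex 2.2 5.0 3.6
   vertex 4.0 2.8 2.5
  endloop
 endfacet
 facet normal -0.470 -0.603 -0.645
  outer loop
   vertex 3.6 1.1 2.6
   vertex 0.6 1.3 4.6
   vertex 1.2 3.4 2.2
  endloop
 endfacet
 facet normal 0.089 -0.079 -0.993
  outer loop
   vertex 3.6 1.1 2.6
   vertex 1.2 3.4 2.2
   vertex 4.0 2.8 2.5
  endloop
 endfacet
 facet normal 0.470 -0.463 0.751
  outer loop
   vertex 3.6 1.1 2.6
   vertex 3.9 4.0 4.2
   vertex 0.6 1.3 4.6
  endloop
 endfacet
 facet normal 0.955 -0.213 0.206
  outer loop
   vertex 3.6 1.1 2.6
   vertex 4.0 2.8 2.5
   vertex 3.9 4.0 4.2
  endloop
 endfacet
 facet normal -0.564 0.434 0.702
  outer loop
   vertex 2.8 4.0 4.7
   vertex 2.2 5.0 3.6
   vertex 0.6 1.3 4.6
  endloop
 endfacet
 facet normal 0.388 -0.348 0.854
  outer loop
   vertex 2.8 4.0 4.7
   vertex 0.6 1.3 4.6
   vertex 3.9 4.0 4.2
  endloop
 endfacet
 facet normal 0.322 0.621 -0.715
  outer loop
   vertex 3.8 4.4 3.8
   vertex 4.0 2.8 2.5
   vertex 2.2 5.0 3.6
  endloop
 endfacet
 facet normal 0.982 0.178 -0.068
  outer loop
   vertex 3.8 4.4 3.8
   vertex 3.9 4.0 4.2
   vertex 4.0 2.8 2.5
  endloop
 endfacet
 facet normal 0.411 -0.123 0.903
  outer loop
   vertex 3.3 4.2 4.5
   vertex 2.8 4.0 4.7
   vertex 3.9 4.0 4.2
  endloop
 endfacet
 facet normal 0.498 0.672 0.548
  outer loop
   vertex 3.3 4.2 4.5
   vertex 3.9 4.0 4.2
   vertex 3.8 4.4 3.8
  endloop
 endfacet
 facet normal -0.022 0.734 0.679
  outer loop
   vertex 3.3 4.2 4.5
   vertex 2.2 5.0 3.6
   vertex 2.8 4.0 4.7
  endloop
 endfacet
 facet normal 0.268 0.859 0.437
  outer loop
   vertex 3.3 4.2 4.5
   vertex 3.8 4.4 3.8
   vertex 2.2 5.0 3.6
  endloop
 endfacet
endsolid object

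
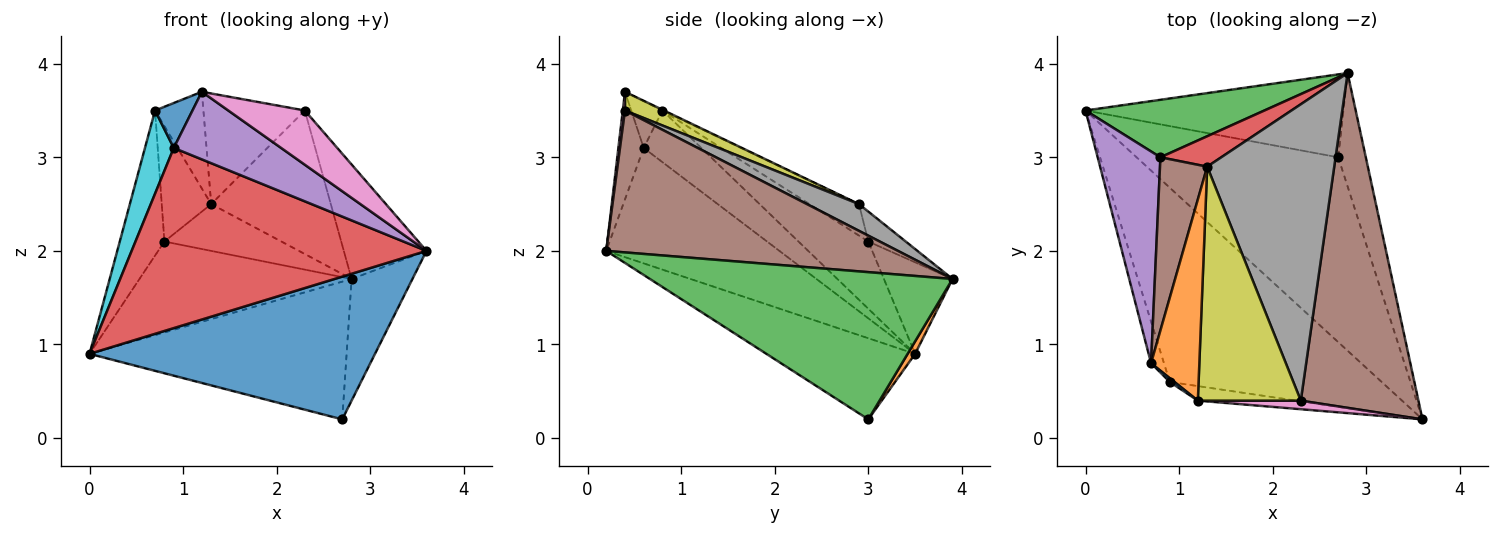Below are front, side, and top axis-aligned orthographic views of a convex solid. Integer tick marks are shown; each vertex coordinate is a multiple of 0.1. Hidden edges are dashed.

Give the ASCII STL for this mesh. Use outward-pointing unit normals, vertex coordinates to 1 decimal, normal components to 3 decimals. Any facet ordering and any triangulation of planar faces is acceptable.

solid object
 facet normal -0.303 -0.582 -0.754
  outer loop
   vertex 2.7 3.0 0.2
   vertex 3.6 0.2 2.0
   vertex 0.0 3.5 0.9
  endloop
 endfacet
 facet normal 0.025 0.856 -0.516
  outer loop
   vertex 2.7 3.0 0.2
   vertex 0.0 3.5 0.9
   vertex 2.8 3.9 1.7
  endloop
 endfacet
 facet normal 0.964 0.194 -0.181
  outer loop
   vertex 2.7 3.0 0.2
   vertex 2.8 3.9 1.7
   vertex 3.6 0.2 2.0
  endloop
 endfacet
 facet normal -0.371 -0.632 -0.681
  outer loop
   vertex 0.9 0.6 3.1
   vertex 0.0 3.5 0.9
   vertex 3.6 0.2 2.0
  endloop
 endfacet
 facet normal -0.225 -0.953 -0.205
  outer loop
   vertex 0.9 0.6 3.1
   vertex 3.6 0.2 2.0
   vertex 1.2 0.4 3.7
  endloop
 endfacet
 facet normal 0.752 0.213 0.623
  outer loop
   vertex 2.3 0.4 3.5
   vertex 3.6 0.2 2.0
   vertex 2.8 3.9 1.7
  endloop
 endfacet
 facet normal 0.028 -0.987 0.156
  outer loop
   vertex 2.3 0.4 3.5
   vertex 1.2 0.4 3.7
   vertex 3.6 0.2 2.0
  endloop
 endfacet
 facet normal 0.186 0.428 0.884
  outer loop
   vertex 2.3 0.4 3.5
   vertex 2.8 3.9 1.7
   vertex 1.3 2.9 2.5
  endloop
 endfacet
 facet normal 0.162 0.422 0.892
  outer loop
   vertex 2.3 0.4 3.5
   vertex 1.3 2.9 2.5
   vertex 1.2 0.4 3.7
  endloop
 endfacet
 facet normal -0.873 -0.436 -0.218
  outer loop
   vertex 0.7 0.8 3.5
   vertex 0.0 3.5 0.9
   vertex 0.9 0.6 3.1
  endloop
 endfacet
 facet normal -0.639 -0.767 0.064
  outer loop
   vertex 0.7 0.8 3.5
   vertex 0.9 0.6 3.1
   vertex 1.2 0.4 3.7
  endloop
 endfacet
 facet normal -0.014 0.433 0.901
  outer loop
   vertex 0.7 0.8 3.5
   vertex 1.2 0.4 3.7
   vertex 1.3 2.9 2.5
  endloop
 endfacet
 facet normal -0.264 0.815 0.516
  outer loop
   vertex 0.8 3.0 2.1
   vertex 2.8 3.9 1.7
   vertex 0.0 3.5 0.9
  endloop
 endfacet
 facet normal -0.259 0.810 0.526
  outer loop
   vertex 0.8 3.0 2.1
   vertex 1.3 2.9 2.5
   vertex 2.8 3.9 1.7
  endloop
 endfacet
 facet normal -0.662 0.423 0.618
  outer loop
   vertex 0.8 3.0 2.1
   vertex 0.0 3.5 0.9
   vertex 0.7 0.8 3.5
  endloop
 endfacet
 facet normal -0.485 0.485 0.728
  outer loop
   vertex 0.8 3.0 2.1
   vertex 0.7 0.8 3.5
   vertex 1.3 2.9 2.5
  endloop
 endfacet
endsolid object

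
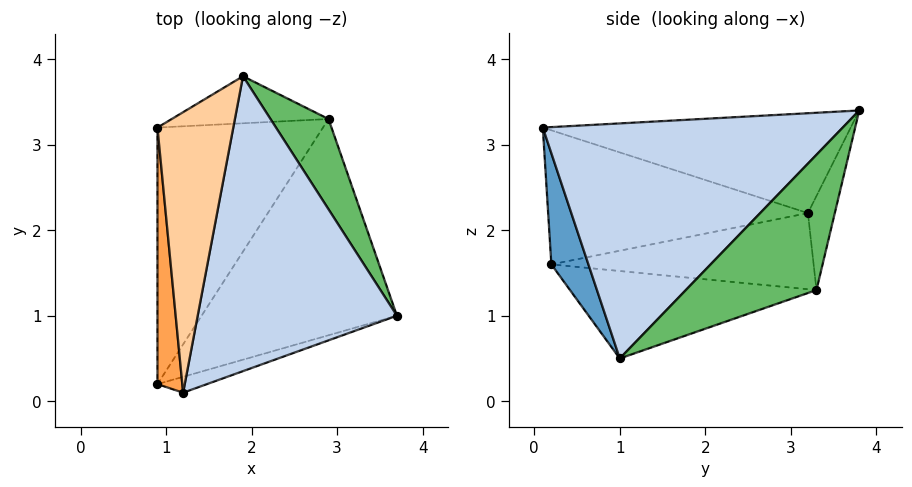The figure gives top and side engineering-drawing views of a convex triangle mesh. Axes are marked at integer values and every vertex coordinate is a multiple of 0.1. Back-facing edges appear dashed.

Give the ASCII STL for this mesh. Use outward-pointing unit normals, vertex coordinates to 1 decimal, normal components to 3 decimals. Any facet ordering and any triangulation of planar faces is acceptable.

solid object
 facet normal 0.235 -0.966 -0.104
  outer loop
   vertex 1.2 0.1 3.2
   vertex 0.9 0.2 1.6
   vertex 3.7 1.0 0.5
  endloop
 endfacet
 facet normal 0.751 -0.176 0.636
  outer loop
   vertex 1.2 0.1 3.2
   vertex 3.7 1.0 0.5
   vertex 1.9 3.8 3.4
  endloop
 endfacet
 facet normal -0.983 -0.036 0.182
  outer loop
   vertex 0.9 3.2 2.2
   vertex 0.9 0.2 1.6
   vertex 1.2 0.1 3.2
  endloop
 endfacet
 facet normal -0.791 0.117 0.601
  outer loop
   vertex 0.9 3.2 2.2
   vertex 1.2 0.1 3.2
   vertex 1.9 3.8 3.4
  endloop
 endfacet
 facet normal 0.904 0.180 0.388
  outer loop
   vertex 2.9 3.3 1.3
   vertex 1.9 3.8 3.4
   vertex 3.7 1.0 0.5
  endloop
 endfacet
 facet normal -0.186 0.932 -0.311
  outer loop
   vertex 2.9 3.3 1.3
   vertex 0.9 3.2 2.2
   vertex 1.9 3.8 3.4
  endloop
 endfacet
 facet normal -0.403 0.173 -0.899
  outer loop
   vertex 2.9 3.3 1.3
   vertex 3.7 1.0 0.5
   vertex 0.9 0.2 1.6
  endloop
 endfacet
 facet normal -0.411 0.179 -0.894
  outer loop
   vertex 2.9 3.3 1.3
   vertex 0.9 0.2 1.6
   vertex 0.9 3.2 2.2
  endloop
 endfacet
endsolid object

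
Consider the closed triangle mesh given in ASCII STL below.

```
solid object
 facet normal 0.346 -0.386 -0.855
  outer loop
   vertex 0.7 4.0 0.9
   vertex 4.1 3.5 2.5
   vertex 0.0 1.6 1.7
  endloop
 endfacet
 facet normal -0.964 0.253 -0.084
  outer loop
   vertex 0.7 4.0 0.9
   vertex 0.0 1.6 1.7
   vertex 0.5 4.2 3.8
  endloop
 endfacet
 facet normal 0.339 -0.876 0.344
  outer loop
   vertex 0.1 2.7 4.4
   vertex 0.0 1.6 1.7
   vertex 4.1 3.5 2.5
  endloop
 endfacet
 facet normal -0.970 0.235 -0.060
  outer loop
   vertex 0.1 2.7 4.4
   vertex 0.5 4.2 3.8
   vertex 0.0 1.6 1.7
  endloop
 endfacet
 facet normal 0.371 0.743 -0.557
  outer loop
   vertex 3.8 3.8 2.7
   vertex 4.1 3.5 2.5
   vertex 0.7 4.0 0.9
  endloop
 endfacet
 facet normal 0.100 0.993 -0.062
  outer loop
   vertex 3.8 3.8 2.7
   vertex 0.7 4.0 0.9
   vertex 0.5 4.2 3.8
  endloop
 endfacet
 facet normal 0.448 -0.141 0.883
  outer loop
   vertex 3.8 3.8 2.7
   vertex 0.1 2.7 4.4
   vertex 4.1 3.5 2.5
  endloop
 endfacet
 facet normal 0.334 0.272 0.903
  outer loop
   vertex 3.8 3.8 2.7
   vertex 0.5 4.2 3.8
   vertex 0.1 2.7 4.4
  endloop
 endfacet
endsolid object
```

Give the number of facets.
8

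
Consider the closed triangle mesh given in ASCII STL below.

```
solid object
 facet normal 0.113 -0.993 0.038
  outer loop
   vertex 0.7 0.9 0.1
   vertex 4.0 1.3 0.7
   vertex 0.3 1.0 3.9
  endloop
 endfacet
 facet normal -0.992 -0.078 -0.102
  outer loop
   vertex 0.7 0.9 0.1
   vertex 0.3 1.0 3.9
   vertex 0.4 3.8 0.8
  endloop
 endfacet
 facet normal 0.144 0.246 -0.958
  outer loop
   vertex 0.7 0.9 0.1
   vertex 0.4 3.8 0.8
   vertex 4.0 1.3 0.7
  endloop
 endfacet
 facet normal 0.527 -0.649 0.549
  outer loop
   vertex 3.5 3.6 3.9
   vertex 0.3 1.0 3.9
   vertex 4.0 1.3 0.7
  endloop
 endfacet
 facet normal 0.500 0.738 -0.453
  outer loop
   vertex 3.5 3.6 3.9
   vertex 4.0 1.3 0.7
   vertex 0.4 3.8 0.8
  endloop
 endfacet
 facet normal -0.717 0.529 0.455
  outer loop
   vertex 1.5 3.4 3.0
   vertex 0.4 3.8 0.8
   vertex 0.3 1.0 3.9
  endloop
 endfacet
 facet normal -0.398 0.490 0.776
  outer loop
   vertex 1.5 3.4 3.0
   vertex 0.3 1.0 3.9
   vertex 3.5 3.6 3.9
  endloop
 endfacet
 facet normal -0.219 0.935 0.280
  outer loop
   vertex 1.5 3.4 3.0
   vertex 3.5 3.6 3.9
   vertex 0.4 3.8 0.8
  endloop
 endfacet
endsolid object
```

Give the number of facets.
8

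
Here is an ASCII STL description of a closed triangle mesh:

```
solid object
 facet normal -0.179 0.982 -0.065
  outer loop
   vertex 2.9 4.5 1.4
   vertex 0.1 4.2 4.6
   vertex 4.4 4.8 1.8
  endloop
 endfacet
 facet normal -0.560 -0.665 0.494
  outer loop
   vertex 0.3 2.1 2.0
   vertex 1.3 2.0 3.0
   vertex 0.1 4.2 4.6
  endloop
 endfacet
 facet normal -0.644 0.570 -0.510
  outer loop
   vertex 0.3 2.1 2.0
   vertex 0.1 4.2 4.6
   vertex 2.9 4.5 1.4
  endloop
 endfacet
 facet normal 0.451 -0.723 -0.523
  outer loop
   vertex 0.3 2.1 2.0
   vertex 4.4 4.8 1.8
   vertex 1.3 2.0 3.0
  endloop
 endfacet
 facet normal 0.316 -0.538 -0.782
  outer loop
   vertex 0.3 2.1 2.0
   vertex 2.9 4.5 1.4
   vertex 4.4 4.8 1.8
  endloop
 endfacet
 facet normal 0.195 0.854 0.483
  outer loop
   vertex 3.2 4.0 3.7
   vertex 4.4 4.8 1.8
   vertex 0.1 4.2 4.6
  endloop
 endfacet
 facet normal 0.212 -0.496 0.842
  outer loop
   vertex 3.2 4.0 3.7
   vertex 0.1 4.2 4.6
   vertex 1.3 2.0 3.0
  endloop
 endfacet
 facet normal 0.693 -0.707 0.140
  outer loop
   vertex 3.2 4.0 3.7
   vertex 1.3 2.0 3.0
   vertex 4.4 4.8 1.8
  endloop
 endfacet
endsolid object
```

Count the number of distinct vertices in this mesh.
6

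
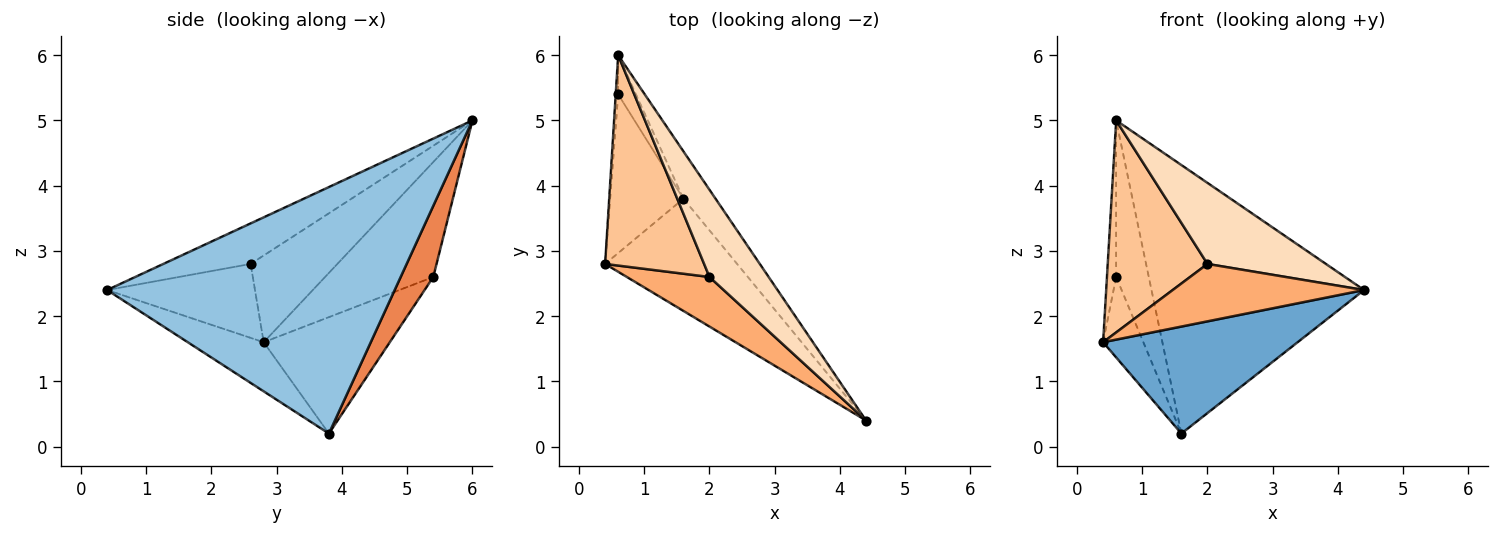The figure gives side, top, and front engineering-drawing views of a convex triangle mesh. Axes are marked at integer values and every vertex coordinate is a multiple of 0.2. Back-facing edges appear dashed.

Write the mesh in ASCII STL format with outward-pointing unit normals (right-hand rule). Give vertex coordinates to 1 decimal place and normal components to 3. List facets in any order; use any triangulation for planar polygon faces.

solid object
 facet normal -0.260 -0.666 -0.699
  outer loop
   vertex 1.6 3.8 0.2
   vertex 4.4 0.4 2.4
   vertex 0.4 2.8 1.6
  endloop
 endfacet
 facet normal 0.800 0.591 -0.104
  outer loop
   vertex 1.6 3.8 0.2
   vertex 0.6 6.0 5.0
   vertex 4.4 0.4 2.4
  endloop
 endfacet
 facet normal -0.996 0.085 -0.021
  outer loop
   vertex 0.6 5.4 2.6
   vertex 0.4 2.8 1.6
   vertex 0.6 6.0 5.0
  endloop
 endfacet
 facet normal -0.817 0.261 -0.514
  outer loop
   vertex 0.6 5.4 2.6
   vertex 1.6 3.8 0.2
   vertex 0.4 2.8 1.6
  endloop
 endfacet
 facet normal 0.696 0.696 -0.174
  outer loop
   vertex 0.6 5.4 2.6
   vertex 0.6 6.0 5.0
   vertex 1.6 3.8 0.2
  endloop
 endfacet
 facet normal -0.505 -0.653 0.564
  outer loop
   vertex 2.0 2.6 2.8
   vertex 0.4 2.8 1.6
   vertex 4.4 0.4 2.4
  endloop
 endfacet
 facet normal -0.525 -0.604 0.599
  outer loop
   vertex 2.0 2.6 2.8
   vertex 0.6 6.0 5.0
   vertex 0.4 2.8 1.6
  endloop
 endfacet
 facet normal -0.449 -0.608 0.655
  outer loop
   vertex 2.0 2.6 2.8
   vertex 4.4 0.4 2.4
   vertex 0.6 6.0 5.0
  endloop
 endfacet
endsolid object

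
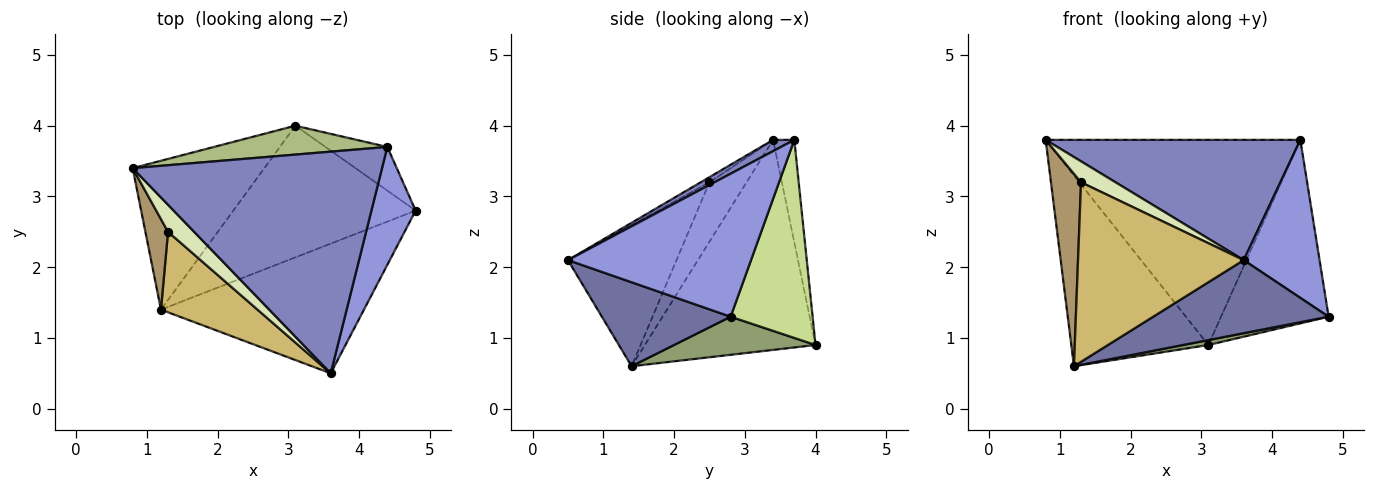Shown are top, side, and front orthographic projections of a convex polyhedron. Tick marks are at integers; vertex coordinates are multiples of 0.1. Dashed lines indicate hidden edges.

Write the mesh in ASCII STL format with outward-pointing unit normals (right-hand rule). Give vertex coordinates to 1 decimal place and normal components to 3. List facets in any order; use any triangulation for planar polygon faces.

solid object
 facet normal 0.339 -0.462 -0.820
  outer loop
   vertex 1.2 1.4 0.6
   vertex 4.8 2.8 1.3
   vertex 3.6 0.5 2.1
  endloop
 endfacet
 facet normal 0.040 -0.477 0.878
  outer loop
   vertex 4.4 3.7 3.8
   vertex 0.8 3.4 3.8
   vertex 3.6 0.5 2.1
  endloop
 endfacet
 facet normal 0.888 -0.368 0.275
  outer loop
   vertex 4.4 3.7 3.8
   vertex 3.6 0.5 2.1
   vertex 4.8 2.8 1.3
  endloop
 endfacet
 facet normal -0.700 0.563 -0.439
  outer loop
   vertex 3.1 4.0 0.9
   vertex 1.2 1.4 0.6
   vertex 0.8 3.4 3.8
  endloop
 endfacet
 facet normal 0.204 -0.037 -0.978
  outer loop
   vertex 3.1 4.0 0.9
   vertex 4.8 2.8 1.3
   vertex 1.2 1.4 0.6
  endloop
 endfacet
 facet normal -0.082 0.987 0.139
  outer loop
   vertex 3.1 4.0 0.9
   vertex 0.8 3.4 3.8
   vertex 4.4 3.7 3.8
  endloop
 endfacet
 facet normal 0.595 0.782 -0.186
  outer loop
   vertex 3.1 4.0 0.9
   vertex 4.4 3.7 3.8
   vertex 4.8 2.8 1.3
  endloop
 endfacet
 facet normal -0.153 -0.606 0.781
  outer loop
   vertex 1.3 2.5 3.2
   vertex 3.6 0.5 2.1
   vertex 0.8 3.4 3.8
  endloop
 endfacet
 facet normal -0.745 -0.603 0.284
  outer loop
   vertex 1.3 2.5 3.2
   vertex 0.8 3.4 3.8
   vertex 1.2 1.4 0.6
  endloop
 endfacet
 facet normal -0.513 -0.783 0.351
  outer loop
   vertex 1.3 2.5 3.2
   vertex 1.2 1.4 0.6
   vertex 3.6 0.5 2.1
  endloop
 endfacet
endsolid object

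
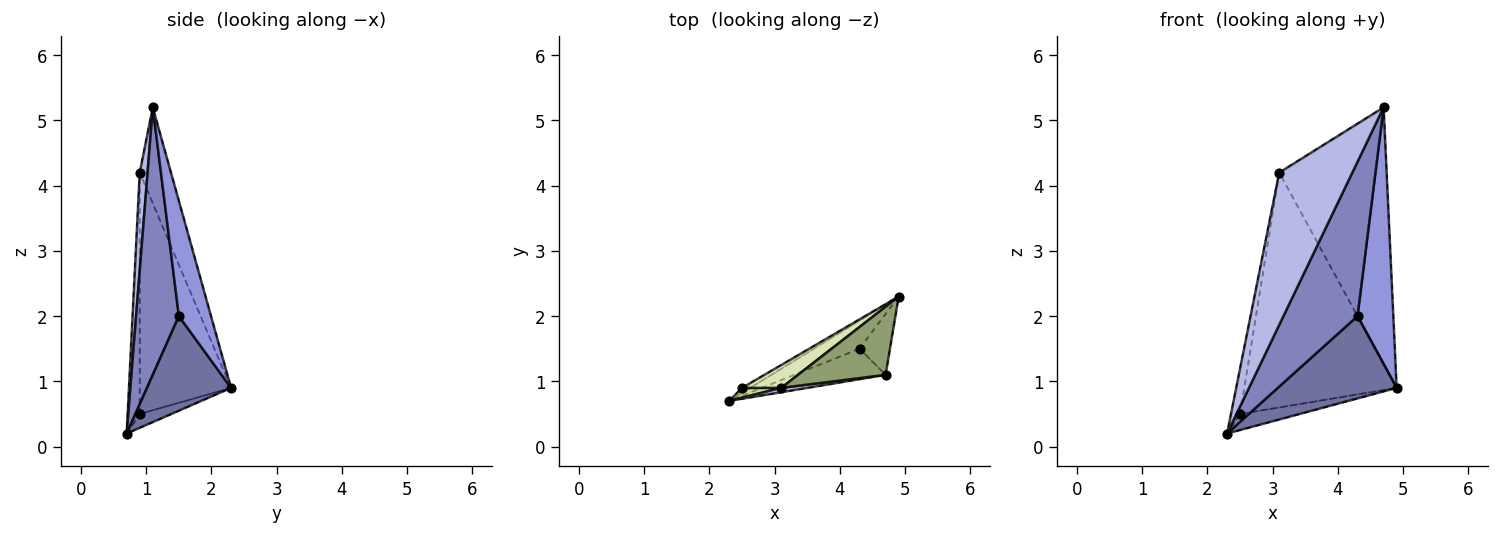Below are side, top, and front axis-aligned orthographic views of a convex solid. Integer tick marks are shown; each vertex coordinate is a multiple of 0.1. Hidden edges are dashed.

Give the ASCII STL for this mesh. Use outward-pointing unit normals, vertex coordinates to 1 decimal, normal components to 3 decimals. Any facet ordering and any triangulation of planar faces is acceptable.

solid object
 facet normal 0.556 -0.786 -0.269
  outer loop
   vertex 4.3 1.5 2.0
   vertex 2.3 0.7 0.2
   vertex 4.9 2.3 0.9
  endloop
 endfacet
 facet normal 0.493 -0.854 -0.168
  outer loop
   vertex 4.3 1.5 2.0
   vertex 4.7 1.1 5.2
   vertex 2.3 0.7 0.2
  endloop
 endfacet
 facet normal 0.658 -0.733 -0.174
  outer loop
   vertex 4.3 1.5 2.0
   vertex 4.9 2.3 0.9
   vertex 4.7 1.1 5.2
  endloop
 endfacet
 facet normal 0.106 -0.994 0.028
  outer loop
   vertex 3.1 0.9 4.2
   vertex 2.3 0.7 0.2
   vertex 4.7 1.1 5.2
  endloop
 endfacet
 facet normal -0.271 0.930 0.247
  outer loop
   vertex 3.1 0.9 4.2
   vertex 4.7 1.1 5.2
   vertex 4.9 2.3 0.9
  endloop
 endfacet
 facet normal -0.452 0.851 -0.266
  outer loop
   vertex 2.5 0.9 0.5
   vertex 4.9 2.3 0.9
   vertex 2.3 0.7 0.2
  endloop
 endfacet
 facet normal -0.791 0.598 0.128
  outer loop
   vertex 2.5 0.9 0.5
   vertex 2.3 0.7 0.2
   vertex 3.1 0.9 4.2
  endloop
 endfacet
 facet normal -0.512 0.855 0.083
  outer loop
   vertex 2.5 0.9 0.5
   vertex 3.1 0.9 4.2
   vertex 4.9 2.3 0.9
  endloop
 endfacet
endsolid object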